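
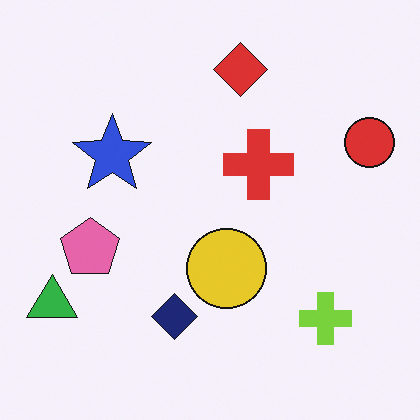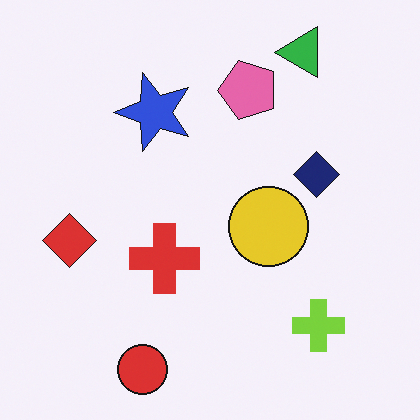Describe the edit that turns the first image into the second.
The second image is the first transposed (reflected across the top-left ↔ bottom-right diagonal).

Shapes have swapped their row and column positions — what was in the top-right is now in the bottom-left — a diagonal reflection.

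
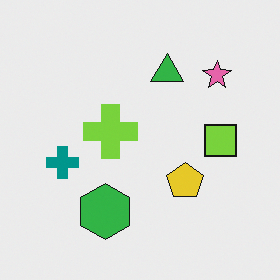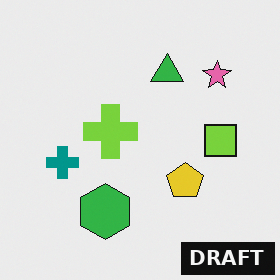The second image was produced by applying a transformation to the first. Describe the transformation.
The transformation is: watermarked with the text "DRAFT" in the lower-right corner.

A dark label reading "DRAFT" appears in the lower-right corner.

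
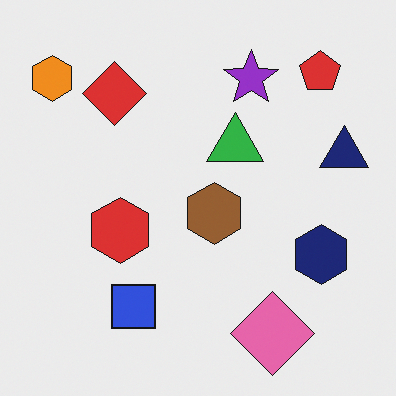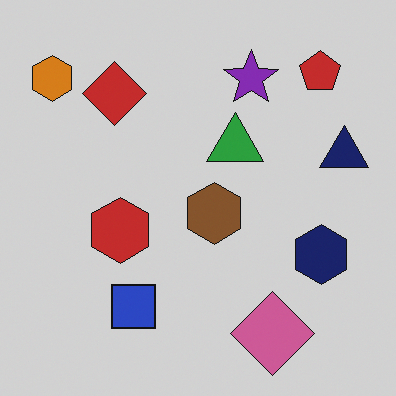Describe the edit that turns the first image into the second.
The second image is the first darkened a little.

Every pixel — background and shapes alike — is uniformly darkened.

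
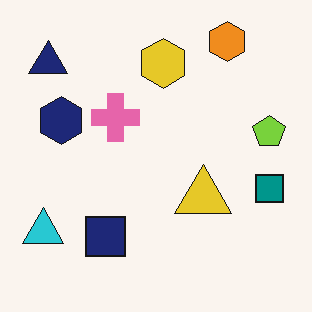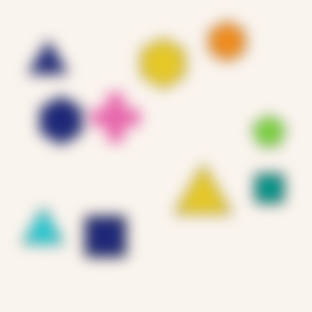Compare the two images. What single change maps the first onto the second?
The transformation is: strongly gaussian-blurred.

Shape edges and outlines are uniformly softened across the whole image.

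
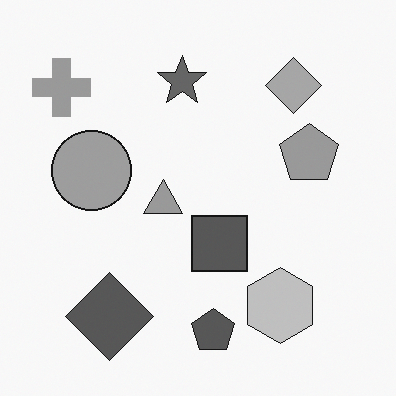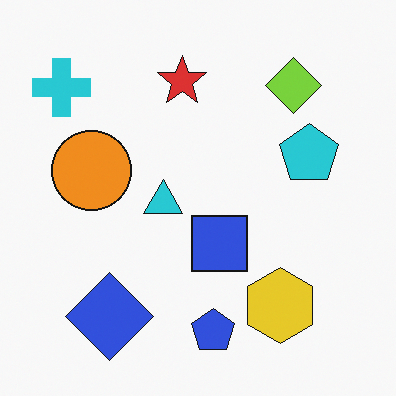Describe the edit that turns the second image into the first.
The image was converted to grayscale.

All color is removed — every shape is now a shade of grey.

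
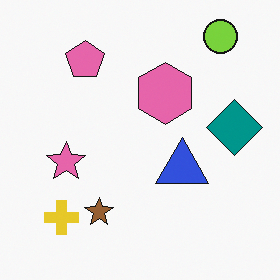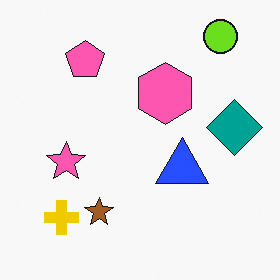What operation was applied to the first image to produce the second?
The image was slightly oversaturated.

All colors are more vivid — a global saturation change.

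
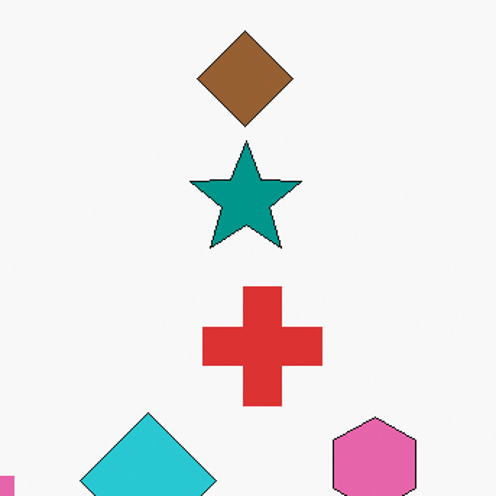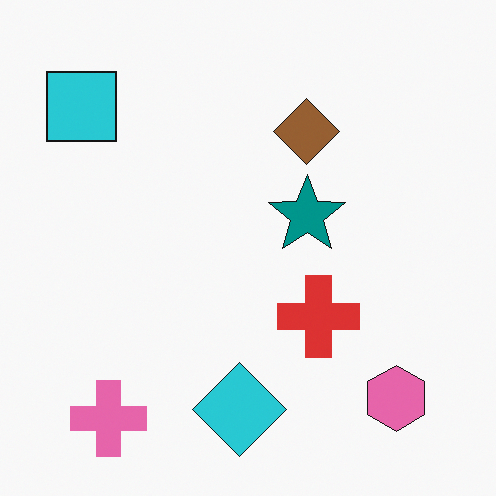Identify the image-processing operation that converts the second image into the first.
The transformation is: cropped slightly and scaled back up.

The visible shapes are larger and the field of view is narrower; shapes near the original edges may be partly or wholly outside the frame — a crop-and-rescale.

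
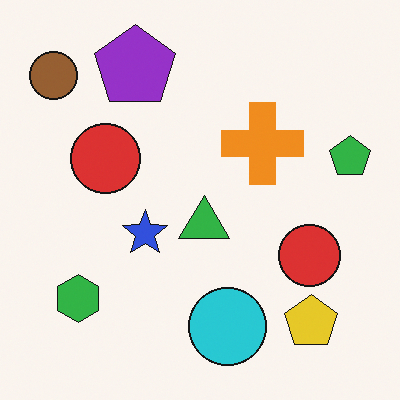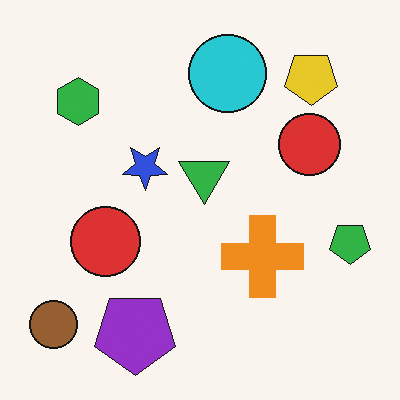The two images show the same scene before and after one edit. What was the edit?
The transformation is: flipped vertically (top ↔ bottom).

The purple pentagon is in the top of the first image and the bottom of the second — shapes on opposite sides of the horizontal midline have swapped in a mirror flip.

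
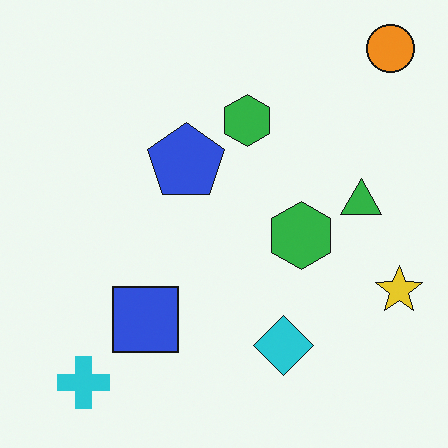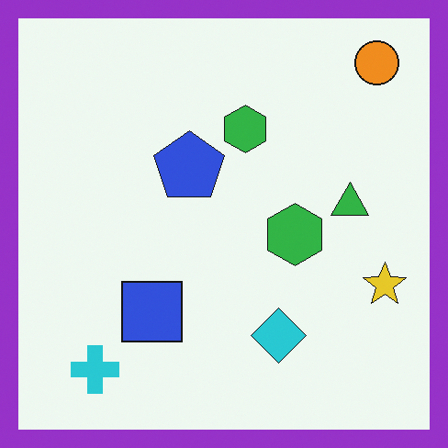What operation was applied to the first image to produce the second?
This is the original image framed with a purple border.

A solid purple frame runs around the edge of the second image, with the content slightly shrunk inside it.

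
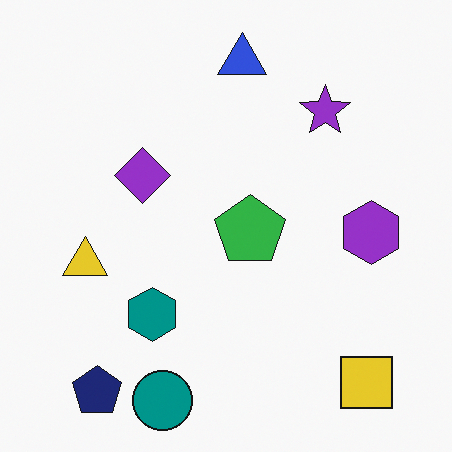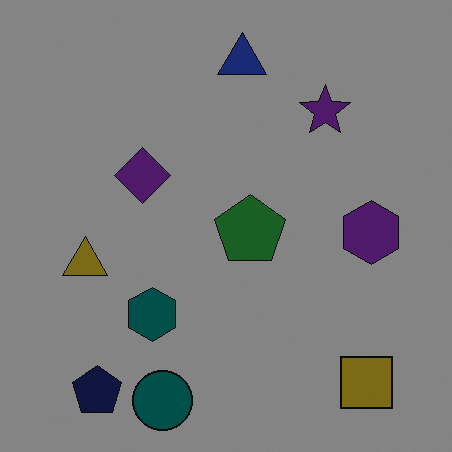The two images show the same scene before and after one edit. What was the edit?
The second image is the first noticeably darkened.

Every pixel — background and shapes alike — is uniformly darkened.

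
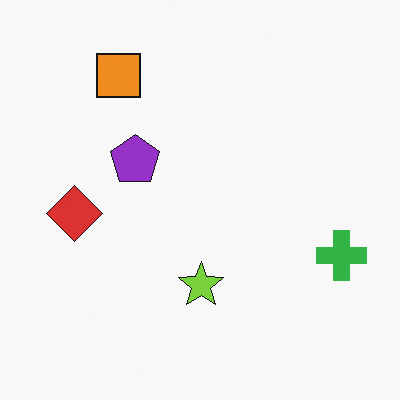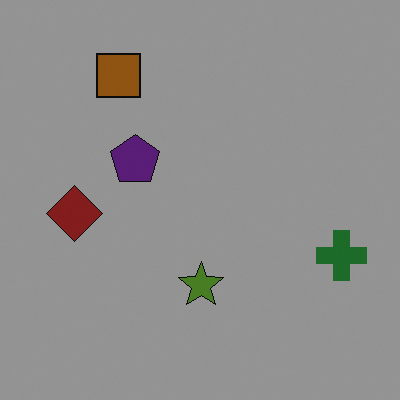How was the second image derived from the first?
The image was noticeably darkened.

Every pixel — background and shapes alike — is uniformly darkened.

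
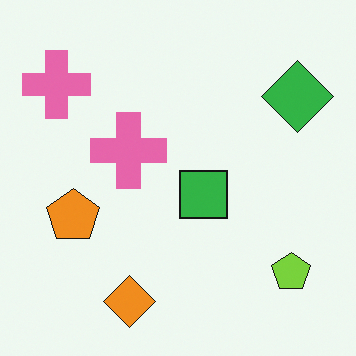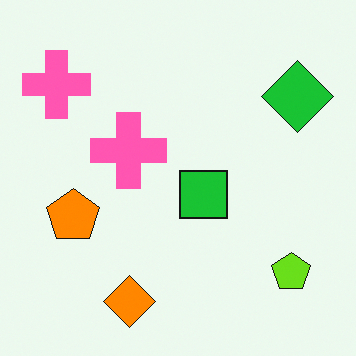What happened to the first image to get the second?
It was slightly oversaturated.

All colors are more vivid — a global saturation change.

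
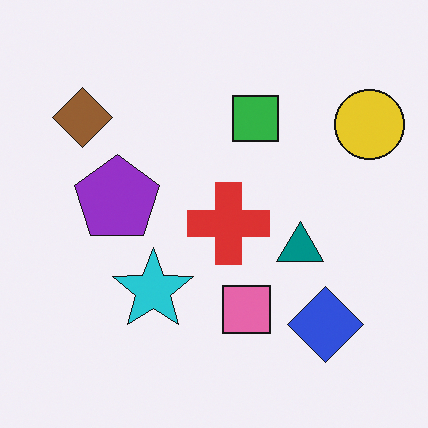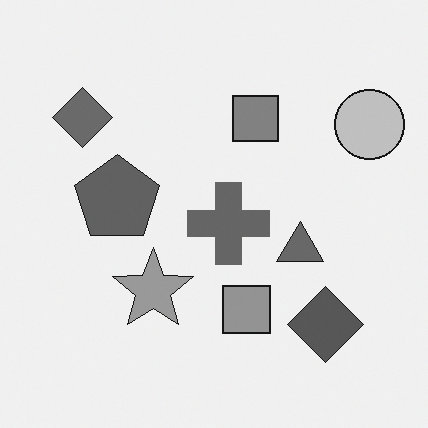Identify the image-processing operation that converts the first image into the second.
Converted to grayscale.

All color is removed — every shape is now a shade of grey.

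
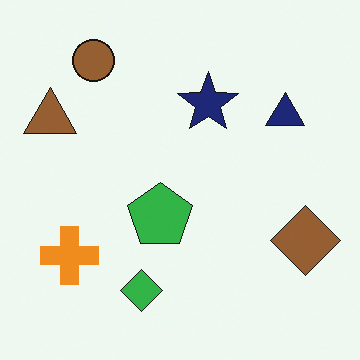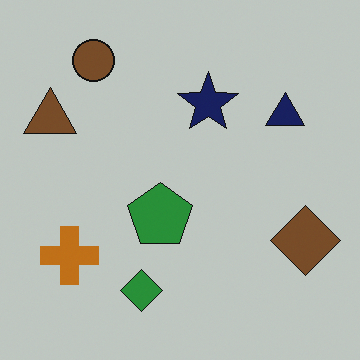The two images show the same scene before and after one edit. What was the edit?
Slightly darkened.

Every pixel — background and shapes alike — is uniformly darkened.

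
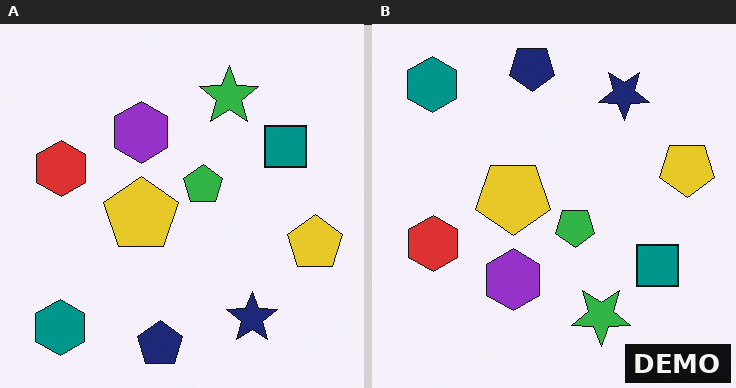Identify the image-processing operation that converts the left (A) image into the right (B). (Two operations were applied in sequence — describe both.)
The image was flipped vertically (top ↔ bottom), then watermarked with the text "DEMO" in the lower-right corner.

The navy pentagon is in the bottom of the left (A) image and the top of the right (B) — shapes on opposite sides of the horizontal midline have swapped in a mirror flip. A dark label reading "DEMO" appears in the lower-right corner.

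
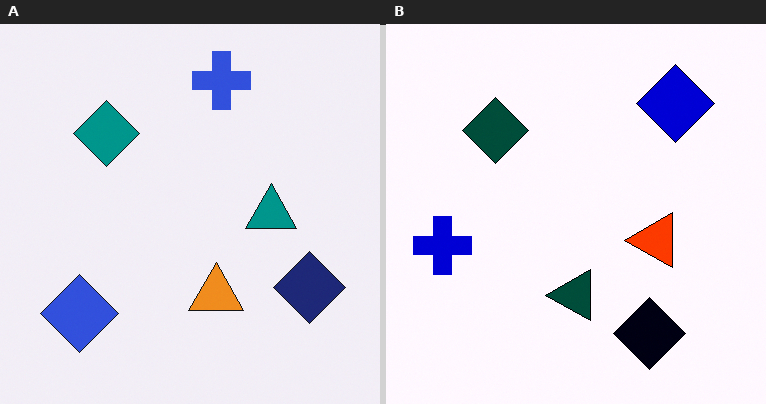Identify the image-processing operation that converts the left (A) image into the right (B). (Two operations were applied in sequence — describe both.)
The image was transposed (reflected across the top-left ↔ bottom-right diagonal), then boosted in contrast.

Shapes have swapped their row and column positions — what was in the top-right is now in the bottom-left — a diagonal reflection. Tones are pushed away from mid-grey across the whole image — a global contrast change.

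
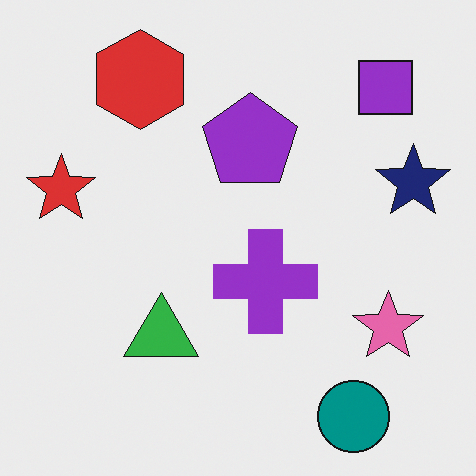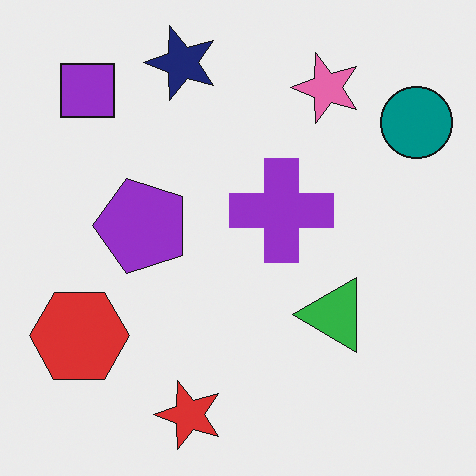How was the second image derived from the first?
The transformation is: rotated 90° counter-clockwise.

The teal circle sits in the bottom-right of the first image and the top-right of the second — consistent with a whole-image 90° counter-clockwise rotation.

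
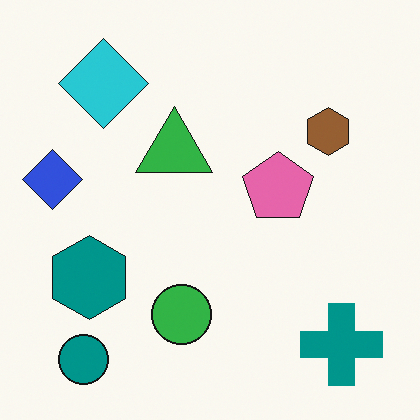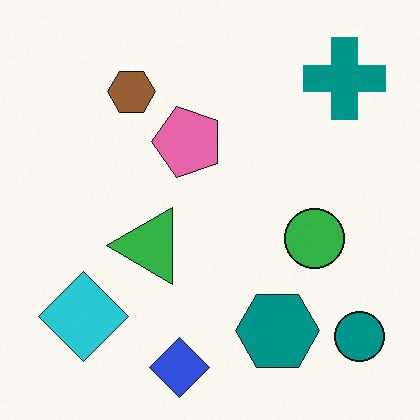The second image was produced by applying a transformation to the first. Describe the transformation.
It was rotated 90° counter-clockwise.

The teal circle sits in the bottom-left of the first image and the bottom-right of the second — consistent with a whole-image 90° counter-clockwise rotation.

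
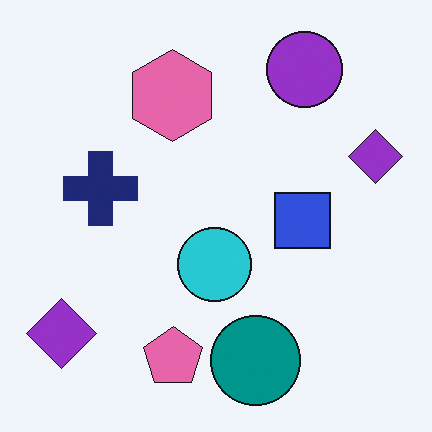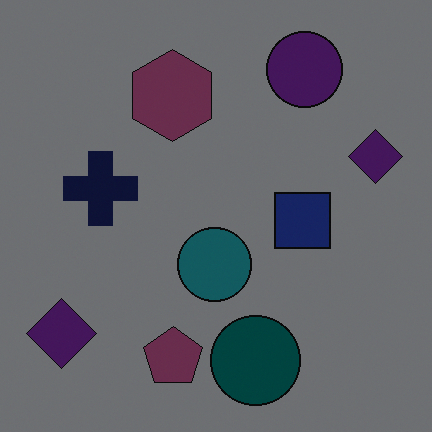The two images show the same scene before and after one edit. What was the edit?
The image was darkened a lot.

Every pixel — background and shapes alike — is uniformly darkened.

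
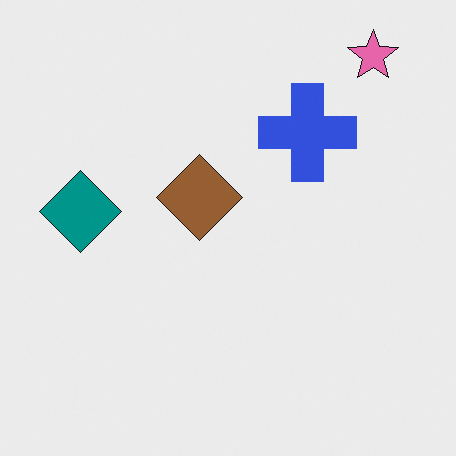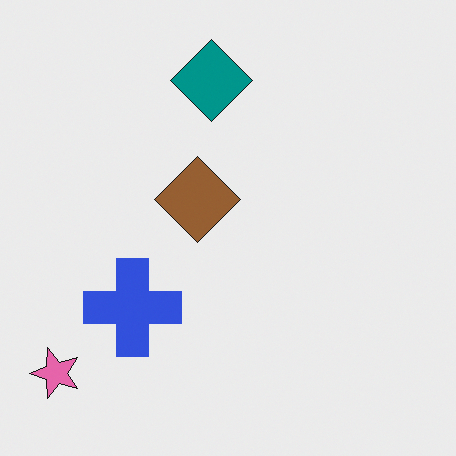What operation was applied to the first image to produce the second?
This is the original image transposed (reflected across the top-left ↔ bottom-right diagonal).

Shapes have swapped their row and column positions — what was in the top-right is now in the bottom-left — a diagonal reflection.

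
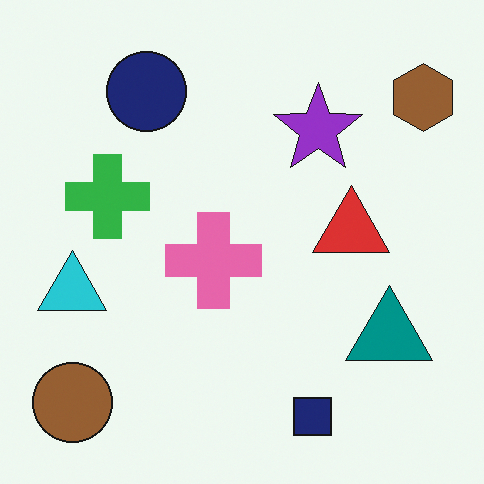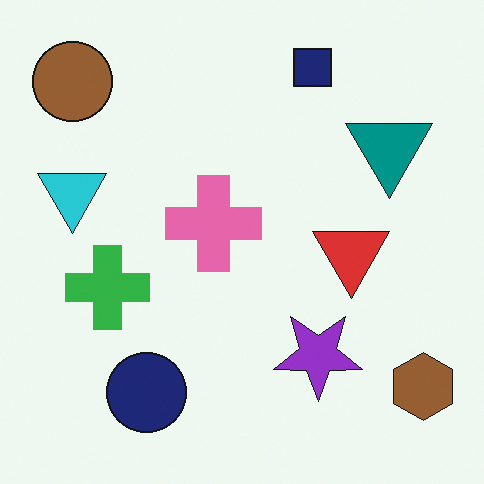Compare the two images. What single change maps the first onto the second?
The image was flipped vertically (top ↔ bottom).

The navy square is in the bottom of the first image and the top of the second — shapes on opposite sides of the horizontal midline have swapped in a mirror flip.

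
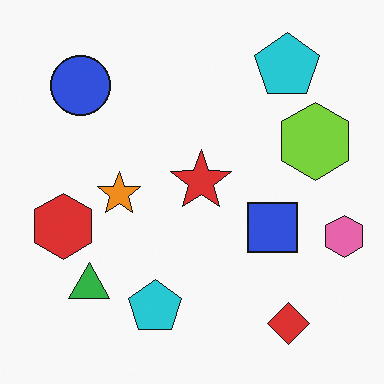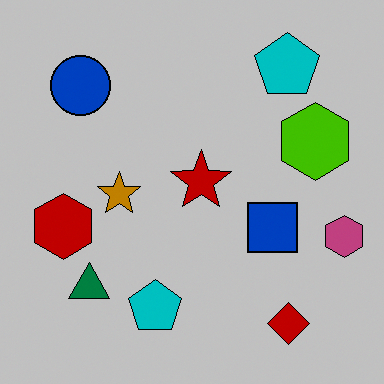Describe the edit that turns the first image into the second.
This is the original image heavily posterized to just a handful of flat colors.

Each flat color has snapped to a coarser quantized level — most visibly, the near-white background has dropped to a flat grey.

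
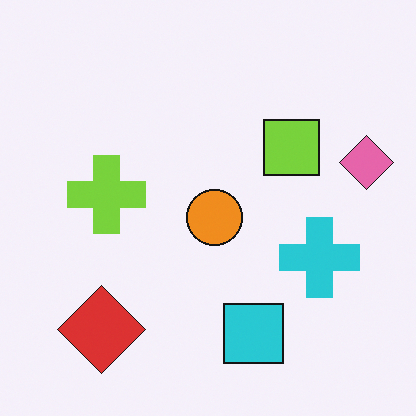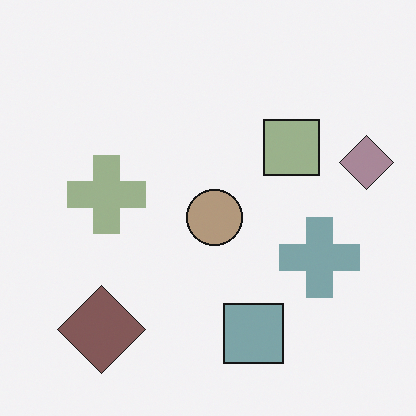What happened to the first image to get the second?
The second image is the first made much more muted (saturation change).

All colors are more muted and greyish — a global saturation change.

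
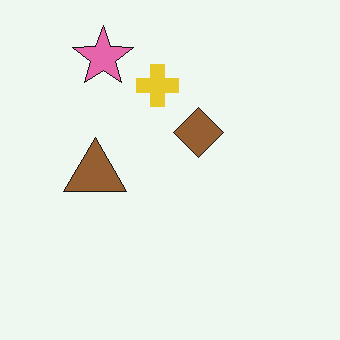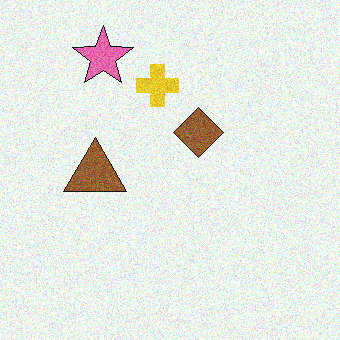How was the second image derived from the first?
The image was degraded with moderate additive noise.

Random speckle covers the whole image, including the flat background.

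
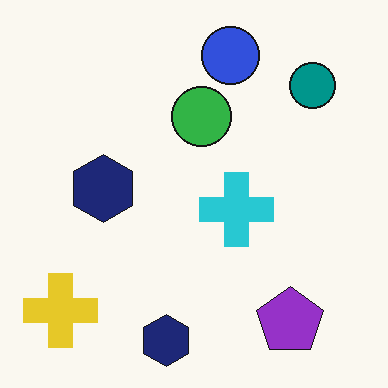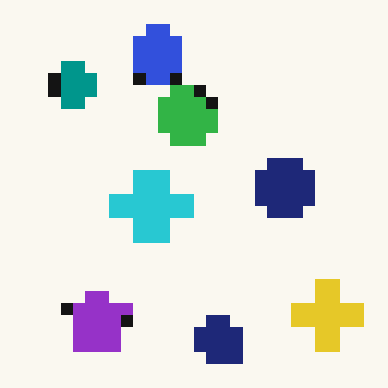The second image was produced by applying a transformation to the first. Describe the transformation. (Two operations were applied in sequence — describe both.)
The image was flipped horizontally (left ↔ right), then coarsely pixelated.

The yellow cross is in the bottom-left of the first image and the bottom-right of the second — shapes on opposite sides of the vertical midline have swapped in a mirror flip. Shapes are reduced to large square blocks; fine edges and outlines are lost — a downscale-then-upscale (mosaic) effect.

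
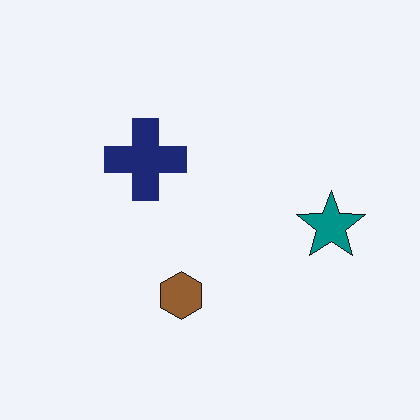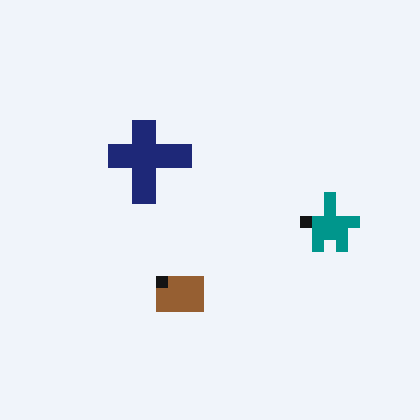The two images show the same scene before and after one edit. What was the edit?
The transformation is: heavily pixelated into large blocks.

Shapes are reduced to large square blocks; fine edges and outlines are lost — a downscale-then-upscale (mosaic) effect.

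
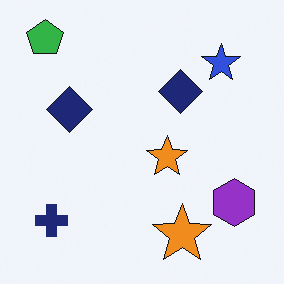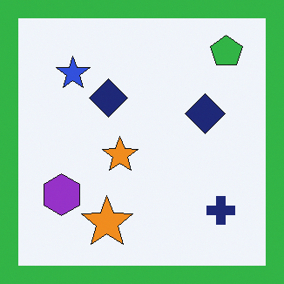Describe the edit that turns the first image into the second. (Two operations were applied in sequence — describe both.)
The transformation is: flipped horizontally (left ↔ right), then framed with a green border.

The green pentagon is in the top-left of the first image and the top-right of the second — shapes on opposite sides of the vertical midline have swapped in a mirror flip. A solid green frame runs around the edge of the second image, with the content slightly shrunk inside it.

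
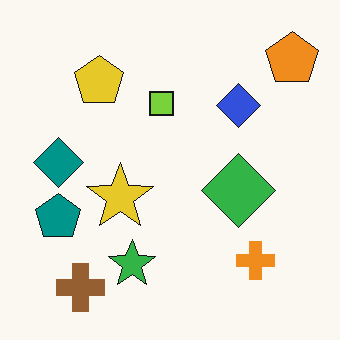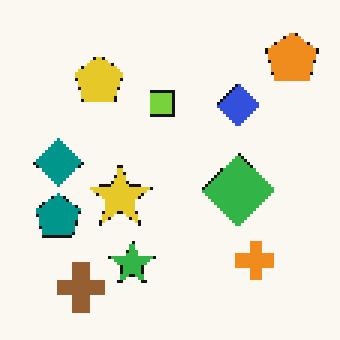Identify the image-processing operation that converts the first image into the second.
It was mildly pixelated.

Shapes are reduced to large square blocks; fine edges and outlines are lost — a downscale-then-upscale (mosaic) effect.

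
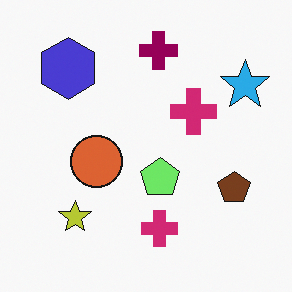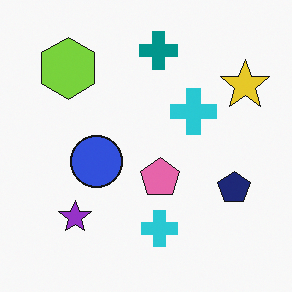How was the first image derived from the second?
The first image is the second hue-shifted by a moderate amount.

Every shape's color has rotated by the same amount around the hue wheel — a uniform hue shift.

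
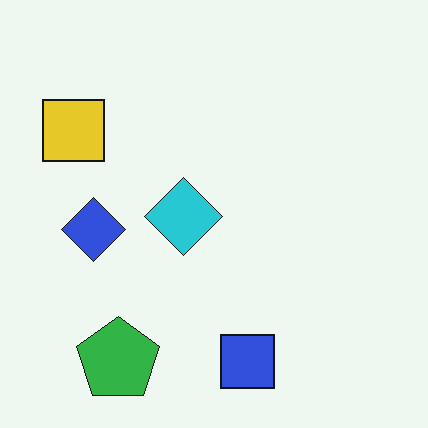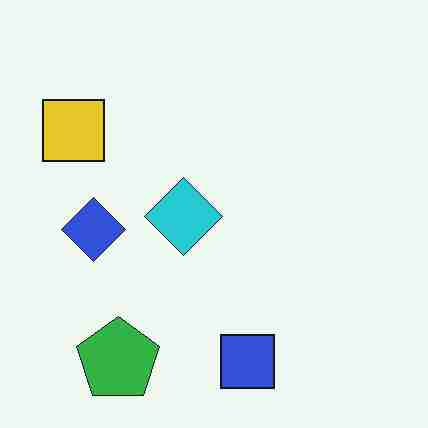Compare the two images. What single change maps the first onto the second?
This is the original image degraded with heavy JPEG compression.

Blocky 8×8 compression artifacts appear around shape edges and the flat background shows ringing — characteristic JPEG degradation.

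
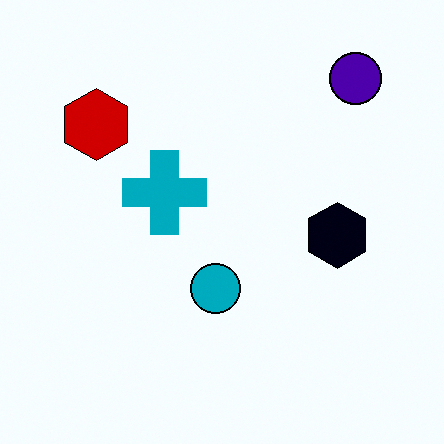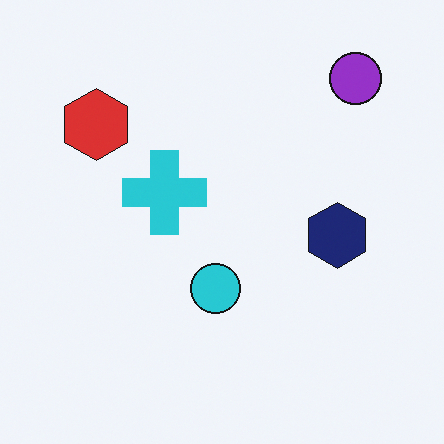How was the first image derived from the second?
It was given much higher contrast.

Tones are pushed away from mid-grey across the whole image — a global contrast change.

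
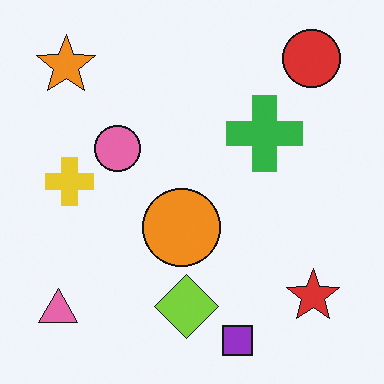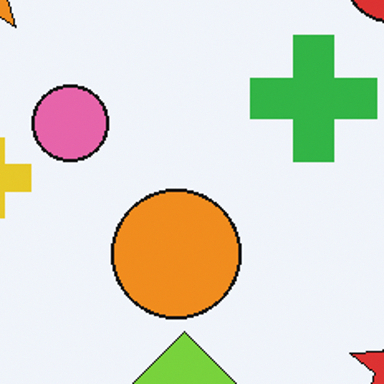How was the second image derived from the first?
This is the original image cropped tightly and scaled back up.

The visible shapes are larger and the field of view is narrower; shapes near the original edges may be partly or wholly outside the frame — a crop-and-rescale.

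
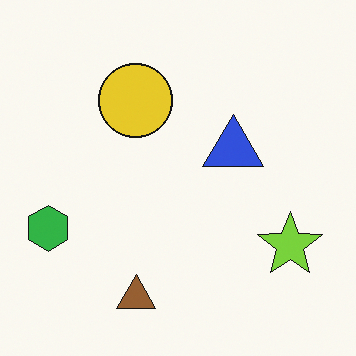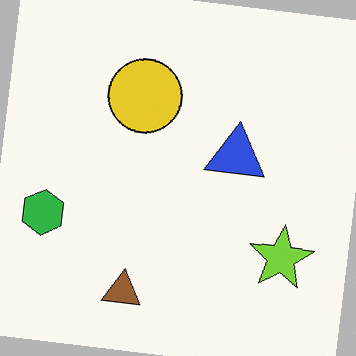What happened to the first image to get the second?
The image was rotated clockwise by a few degrees.

Every shape is tilted by the same angle and the image corners show triangular fill wedges — a whole-image rotation by a non-right angle.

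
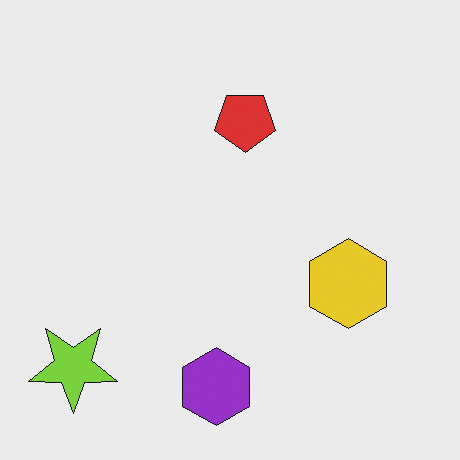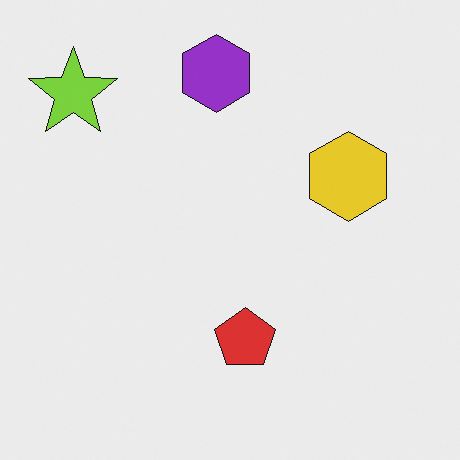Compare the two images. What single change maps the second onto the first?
The image was flipped vertically (top ↔ bottom).

The purple hexagon is in the top of the second image and the bottom of the first — shapes on opposite sides of the horizontal midline have swapped in a mirror flip.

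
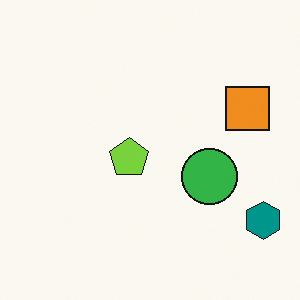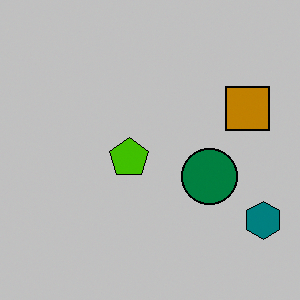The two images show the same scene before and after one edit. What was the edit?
This is the original image heavily posterized to just a handful of flat colors.

Each flat color has snapped to a coarser quantized level — most visibly, the near-white background has dropped to a flat grey.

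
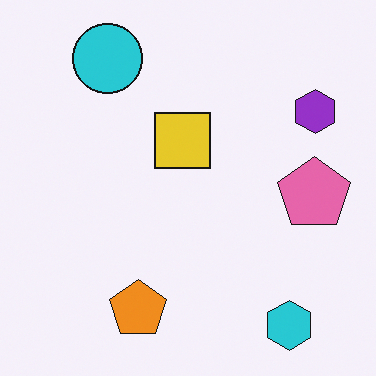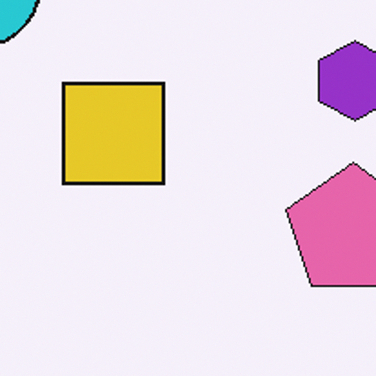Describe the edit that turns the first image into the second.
The transformation is: cropped tightly and scaled back up.

The visible shapes are larger and the field of view is narrower; shapes near the original edges may be partly or wholly outside the frame — a crop-and-rescale.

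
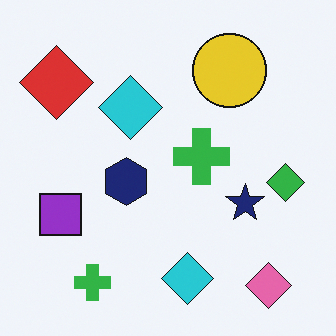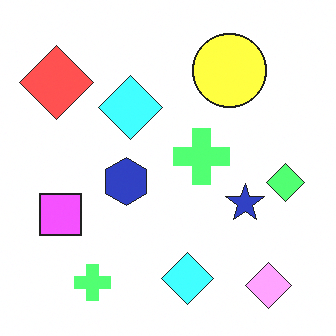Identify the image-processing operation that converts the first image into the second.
The transformation is: noticeably brightened.

Every pixel — background and shapes alike — is uniformly brightened.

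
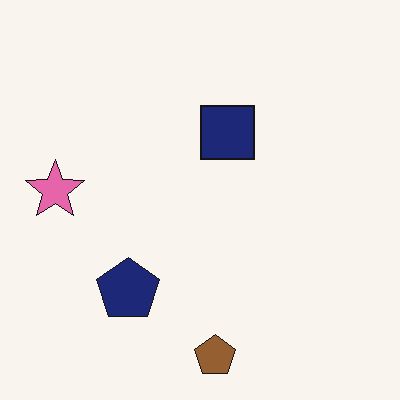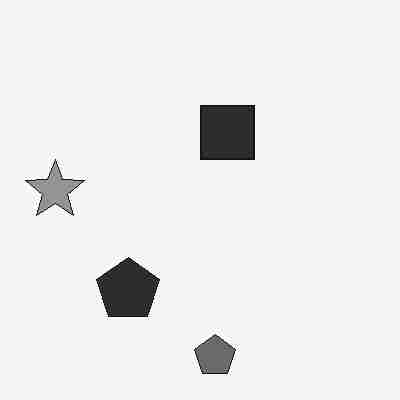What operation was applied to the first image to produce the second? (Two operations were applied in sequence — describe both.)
This is the original image converted to grayscale, then degraded with heavy JPEG compression.

All color is removed — every shape is now a shade of grey. Blocky 8×8 compression artifacts appear around shape edges and the flat background shows ringing — characteristic JPEG degradation.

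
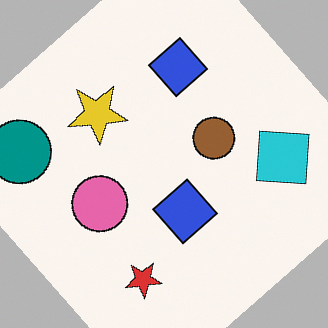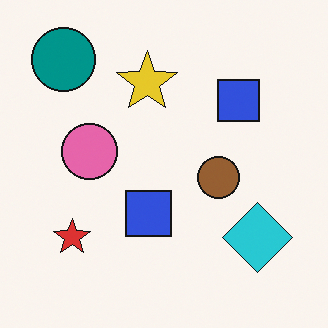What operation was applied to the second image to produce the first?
This is the original image rotated counter-clockwise by a large amount — several tens of degrees.

Every shape is tilted by the same angle and the image corners show triangular fill wedges — a whole-image rotation by a non-right angle.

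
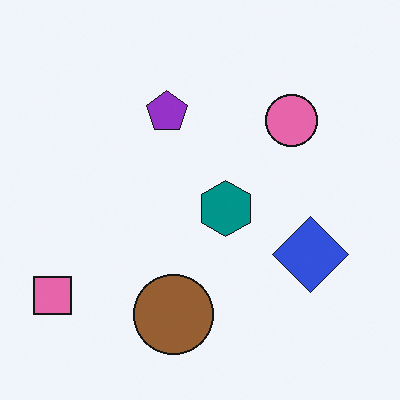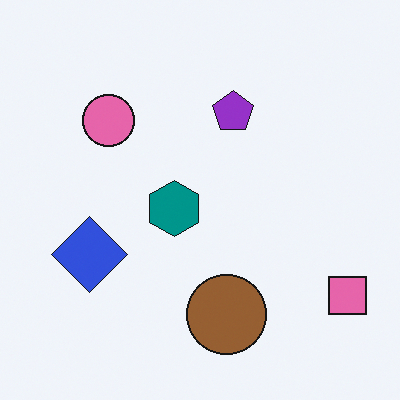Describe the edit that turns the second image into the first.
The first image is the second flipped horizontally (left ↔ right).

The pink square is in the bottom-right of the second image and the bottom-left of the first — shapes on opposite sides of the vertical midline have swapped in a mirror flip.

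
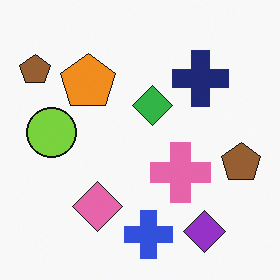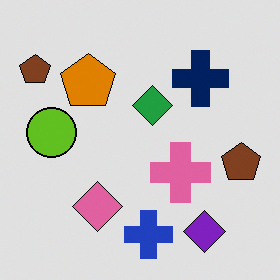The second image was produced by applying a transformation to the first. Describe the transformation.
Moderately posterized.

Each flat color has snapped to a coarser quantized level — most visibly, the near-white background has dropped to a flat grey.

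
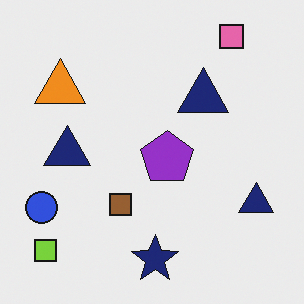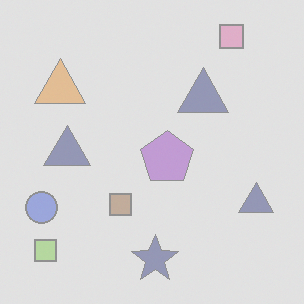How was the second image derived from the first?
The image was washed out (contrast reduced).

Tones are pushed toward mid-grey across the whole image — a global contrast change.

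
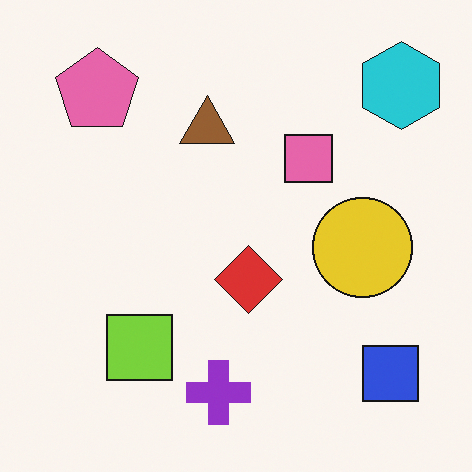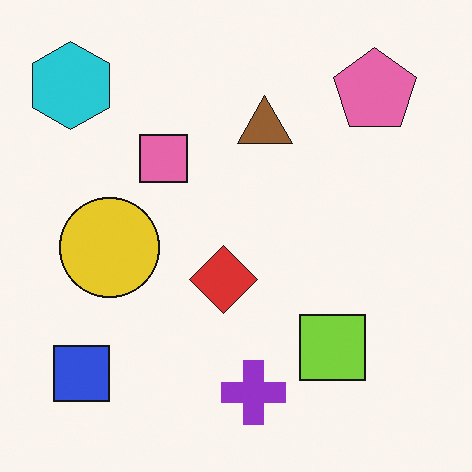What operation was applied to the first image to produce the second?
Flipped horizontally (left ↔ right).

The cyan hexagon is in the top-right of the first image and the top-left of the second — shapes on opposite sides of the vertical midline have swapped in a mirror flip.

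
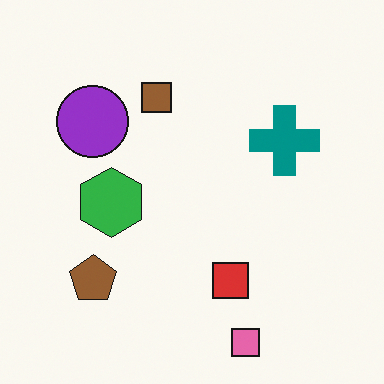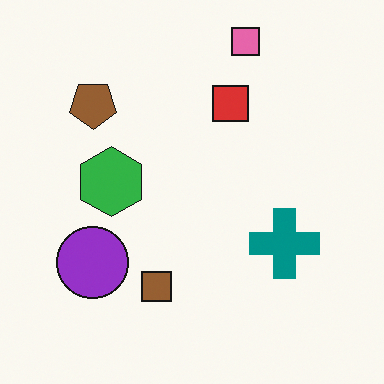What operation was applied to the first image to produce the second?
This is the original image flipped vertically (top ↔ bottom).

The pink square is in the bottom of the first image and the top of the second — shapes on opposite sides of the horizontal midline have swapped in a mirror flip.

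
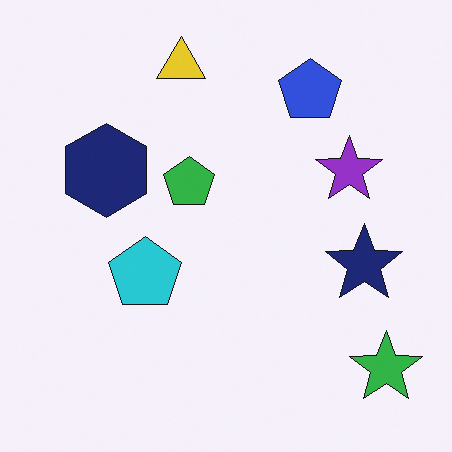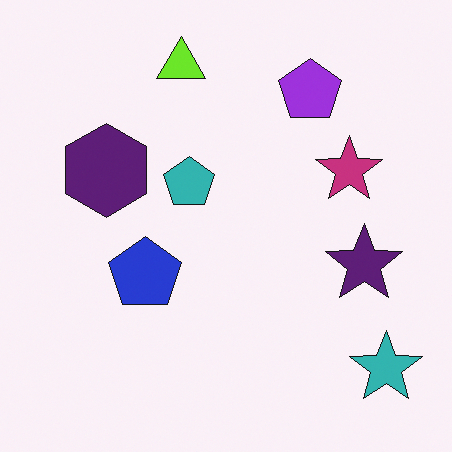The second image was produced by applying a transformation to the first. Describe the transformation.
The image was hue-shifted by a small amount.

Every shape's color has rotated by the same amount around the hue wheel — a uniform hue shift.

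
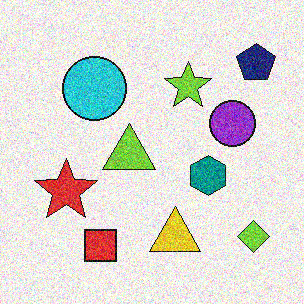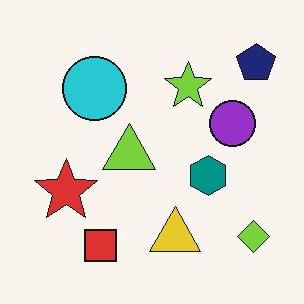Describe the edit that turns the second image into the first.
This is the original image degraded with a thick layer of grain.

Random speckle covers the whole image, including the flat background.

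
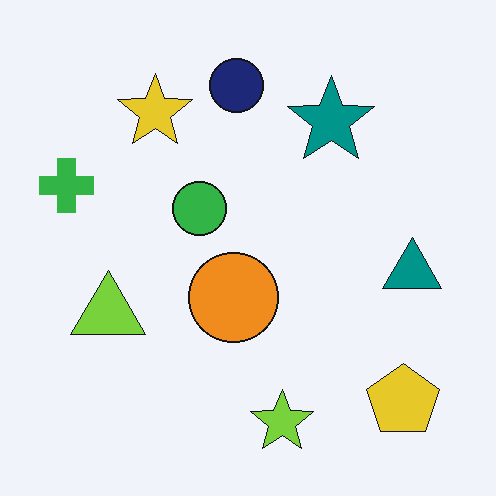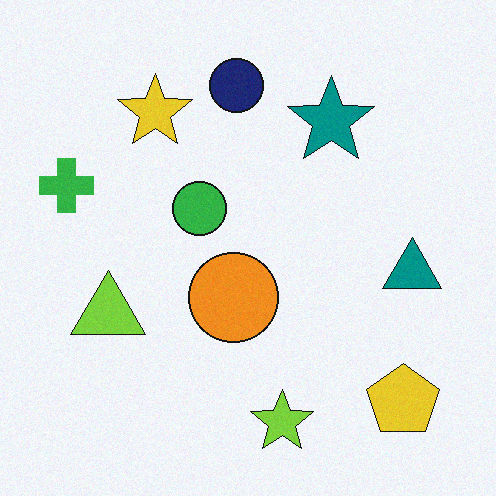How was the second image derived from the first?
The second image is the first degraded with subtle gaussian noise.

Random speckle covers the whole image, including the flat background.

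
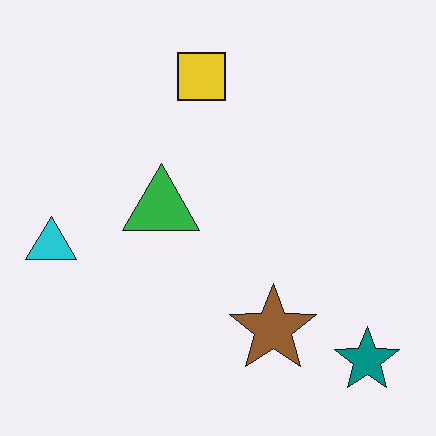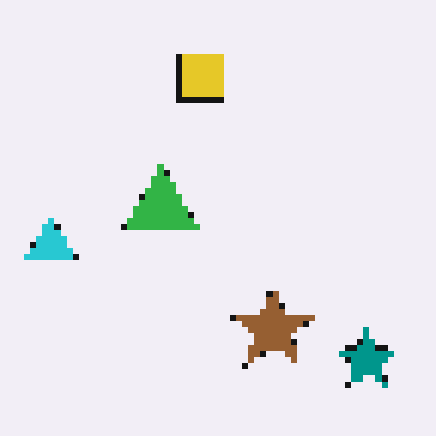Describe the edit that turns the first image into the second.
The second image is the first moderately pixelated.

Shapes are reduced to large square blocks; fine edges and outlines are lost — a downscale-then-upscale (mosaic) effect.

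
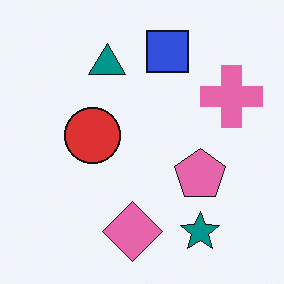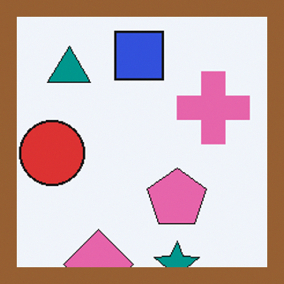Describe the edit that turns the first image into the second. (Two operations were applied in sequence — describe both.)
This is the original image cropped to a modestly smaller region and rescaled, then framed with a brown border.

The visible shapes are larger and the field of view is narrower; shapes near the original edges may be partly or wholly outside the frame — a crop-and-rescale. A solid brown frame runs around the edge of the second image, with the content slightly shrunk inside it.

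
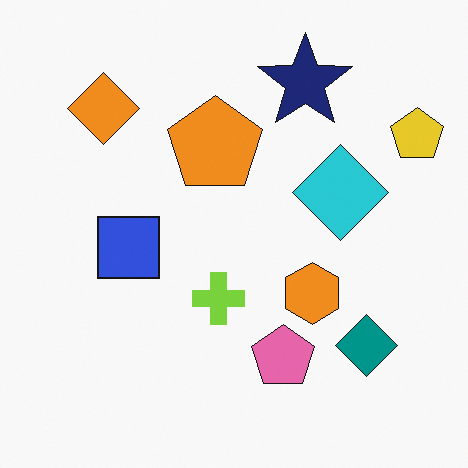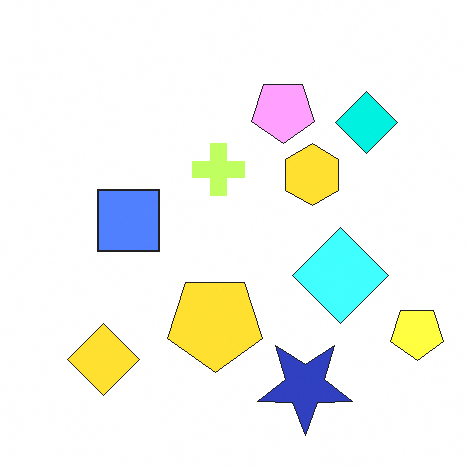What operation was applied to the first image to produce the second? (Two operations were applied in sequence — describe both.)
This is the original image substantially brightened, then flipped vertically (top ↔ bottom).

Every pixel — background and shapes alike — is uniformly brightened. The navy star is in the top of the first image and the bottom of the second — shapes on opposite sides of the horizontal midline have swapped in a mirror flip.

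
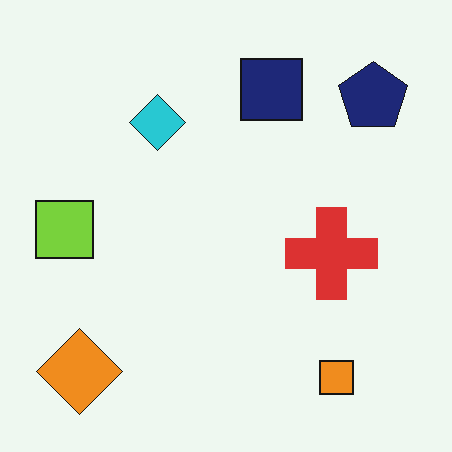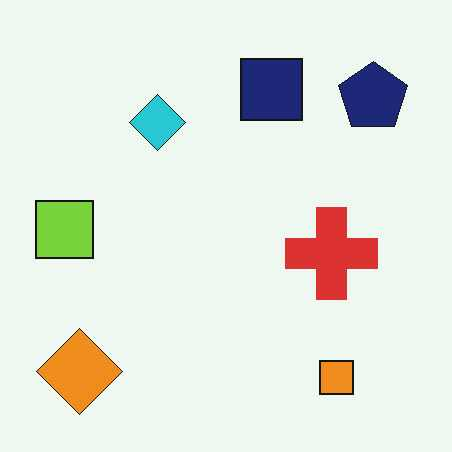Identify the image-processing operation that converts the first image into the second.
The transformation is: given moderate JPEG compression.

Blocky 8×8 compression artifacts appear around shape edges and the flat background shows ringing — characteristic JPEG degradation.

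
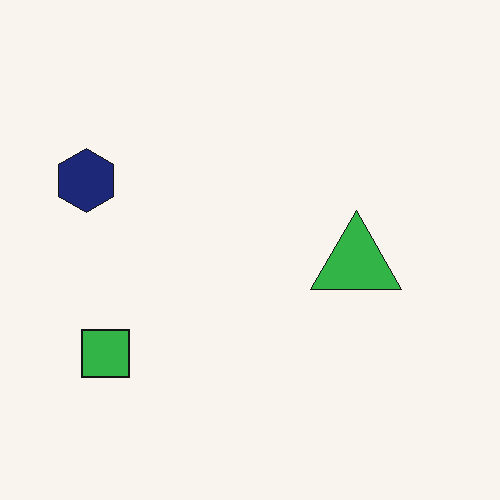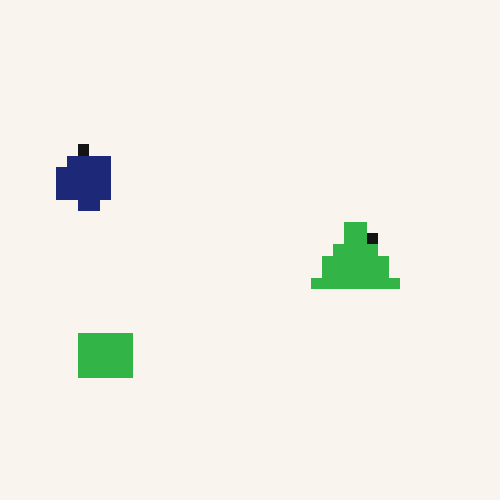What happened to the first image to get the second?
The second image is the first coarsely pixelated.

Shapes are reduced to large square blocks; fine edges and outlines are lost — a downscale-then-upscale (mosaic) effect.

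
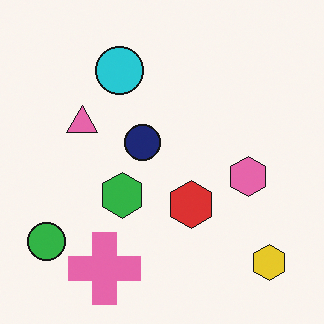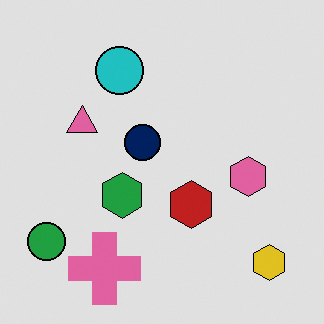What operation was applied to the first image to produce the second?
It was moderately posterized.

Each flat color has snapped to a coarser quantized level — most visibly, the near-white background has dropped to a flat grey.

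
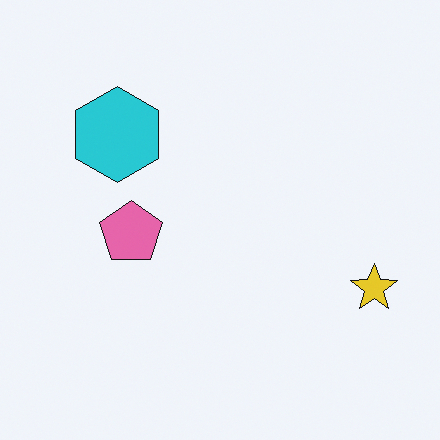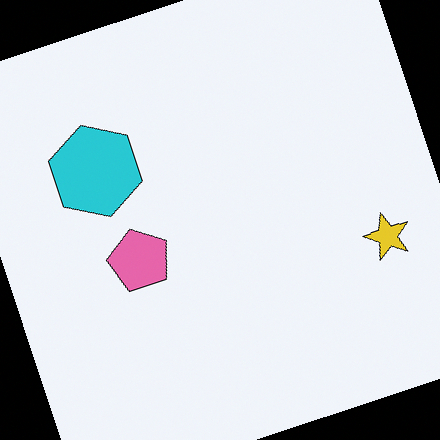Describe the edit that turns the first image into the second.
It was rotated counter-clockwise by a clearly visible amount.

Every shape is tilted by the same angle and the image corners show triangular fill wedges — a whole-image rotation by a non-right angle.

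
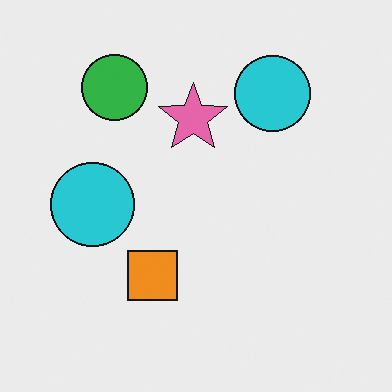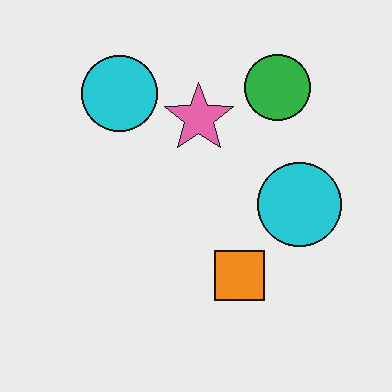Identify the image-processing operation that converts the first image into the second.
The transformation is: flipped horizontally (left ↔ right).

The green circle is in the top-left of the first image and the top-right of the second — shapes on opposite sides of the vertical midline have swapped in a mirror flip.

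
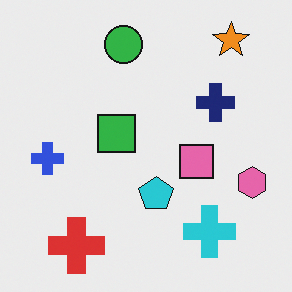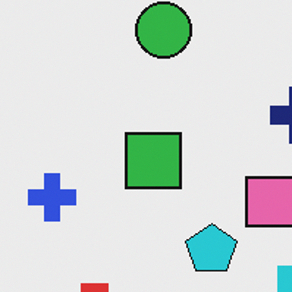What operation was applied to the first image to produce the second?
The second image is the first cropped to a modestly smaller region and rescaled.

The visible shapes are larger and the field of view is narrower; shapes near the original edges may be partly or wholly outside the frame — a crop-and-rescale.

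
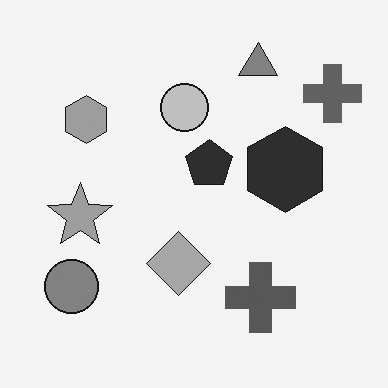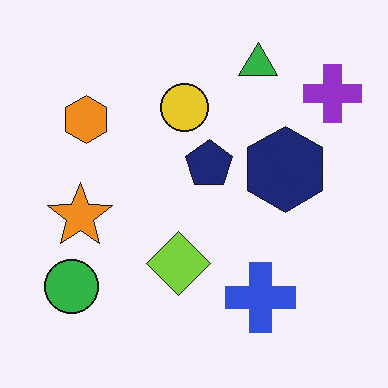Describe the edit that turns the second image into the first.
This is the original image converted to grayscale.

All color is removed — every shape is now a shade of grey.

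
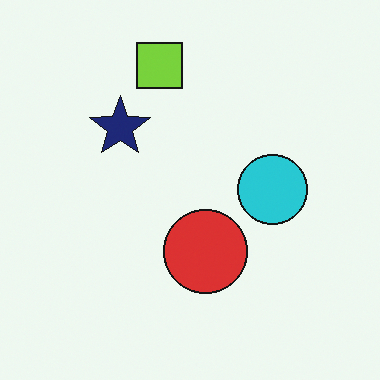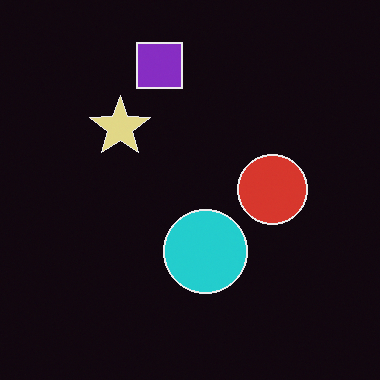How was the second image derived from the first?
It was color-inverted (negative).

The light background has become dark and every shape's color is its complement — a photographic negative.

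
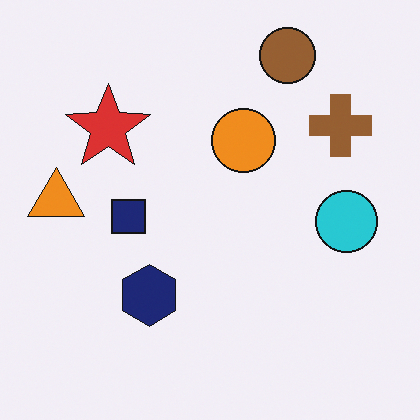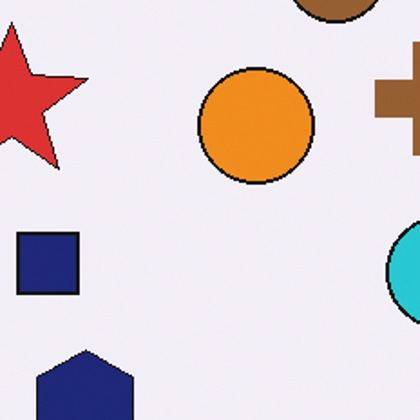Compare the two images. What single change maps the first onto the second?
The transformation is: cropped to a noticeably smaller region and rescaled.

The visible shapes are larger and the field of view is narrower; shapes near the original edges may be partly or wholly outside the frame — a crop-and-rescale.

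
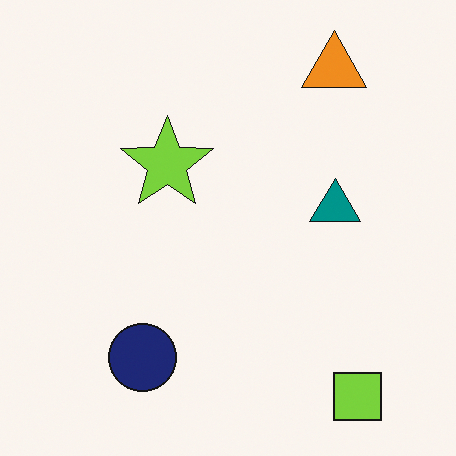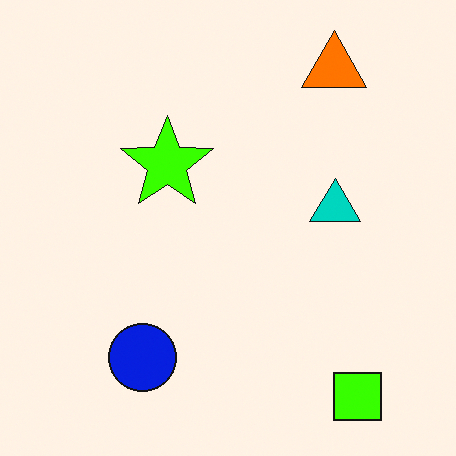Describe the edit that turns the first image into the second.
It was made much more vivid (saturation change).

All colors are more vivid — a global saturation change.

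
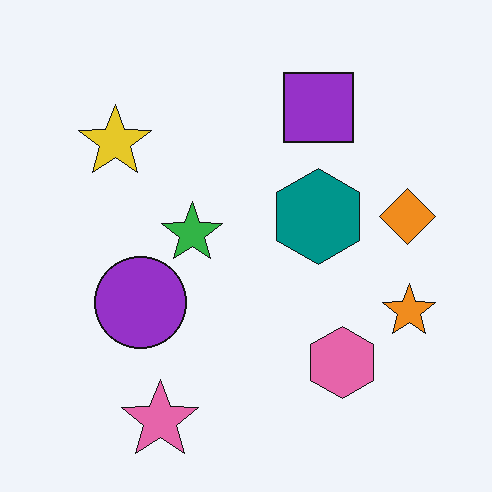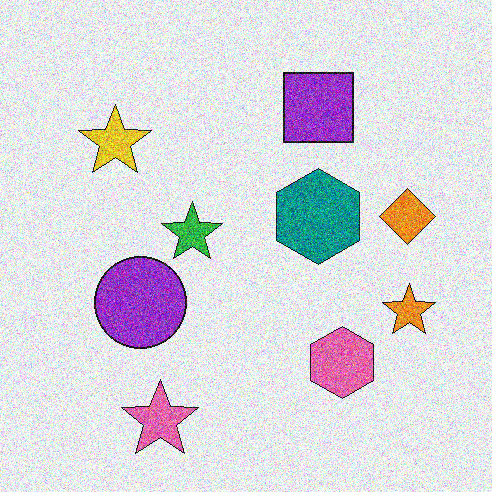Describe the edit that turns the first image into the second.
This is the original image degraded with a thick layer of grain.

Random speckle covers the whole image, including the flat background.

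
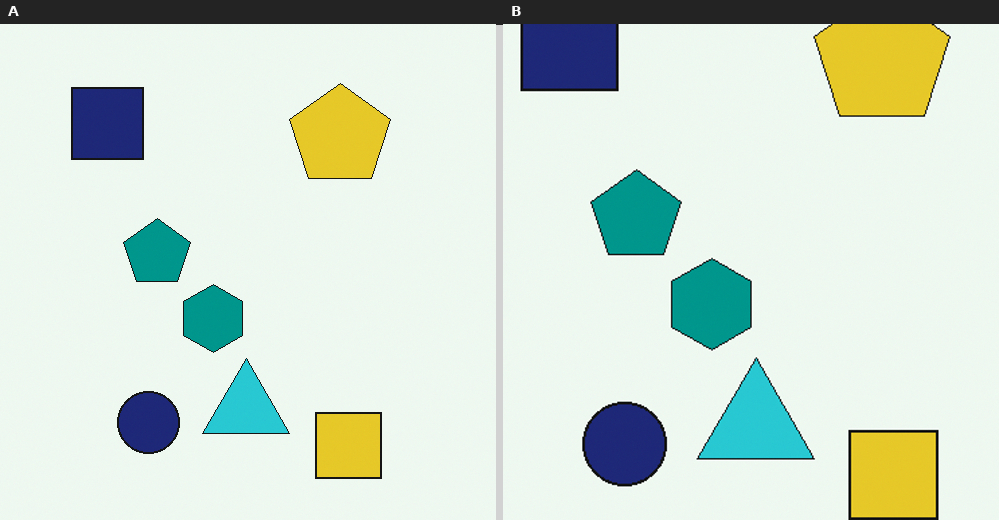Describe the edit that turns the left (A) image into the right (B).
Cropped slightly and scaled back up.

The visible shapes are larger and the field of view is narrower; shapes near the original edges may be partly or wholly outside the frame — a crop-and-rescale.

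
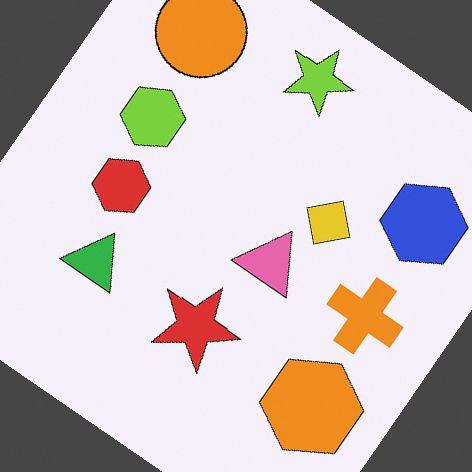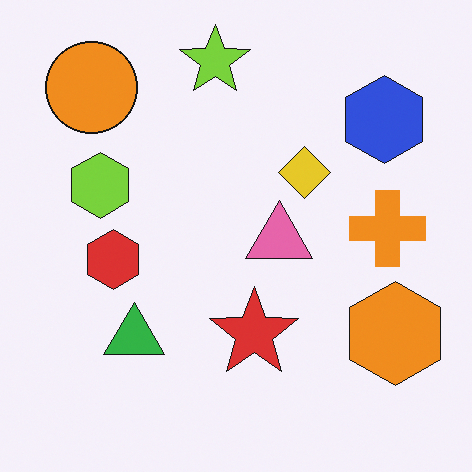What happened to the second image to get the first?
It was rotated clockwise by a large amount — several tens of degrees.

Every shape is tilted by the same angle and the image corners show triangular fill wedges — a whole-image rotation by a non-right angle.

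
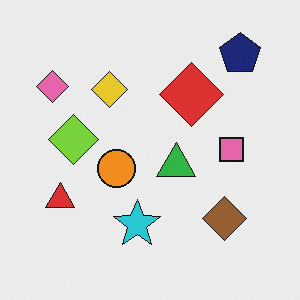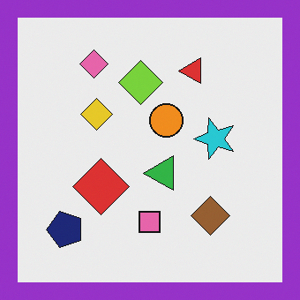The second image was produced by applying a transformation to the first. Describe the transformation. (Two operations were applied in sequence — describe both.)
This is the original image transposed (reflected across the top-left ↔ bottom-right diagonal), then framed with a purple border.

Shapes have swapped their row and column positions — what was in the top-right is now in the bottom-left — a diagonal reflection. A solid purple frame runs around the edge of the second image, with the content slightly shrunk inside it.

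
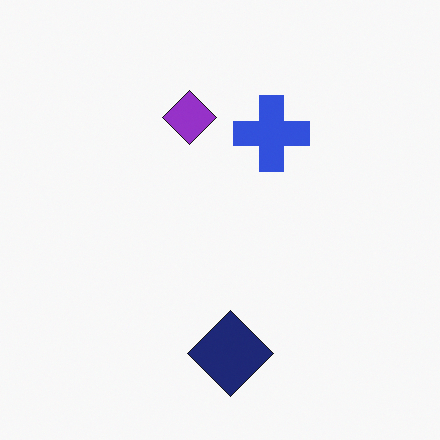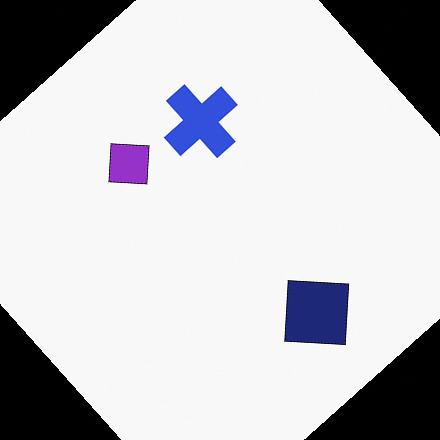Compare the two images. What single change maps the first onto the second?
The image was rotated counter-clockwise by a large amount — several tens of degrees.

Every shape is tilted by the same angle and the image corners show triangular fill wedges — a whole-image rotation by a non-right angle.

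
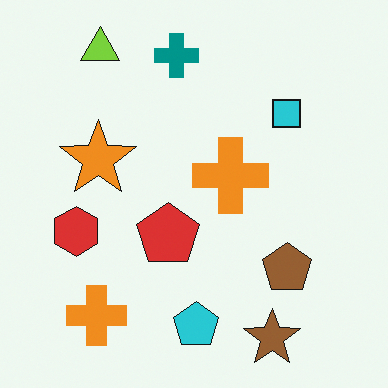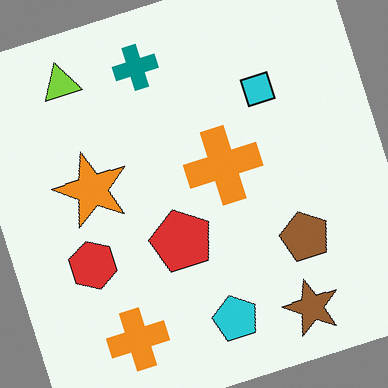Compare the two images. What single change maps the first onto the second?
It was rotated counter-clockwise by a moderate amount.

Every shape is tilted by the same angle and the image corners show triangular fill wedges — a whole-image rotation by a non-right angle.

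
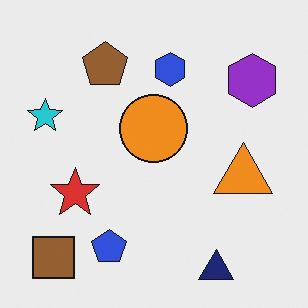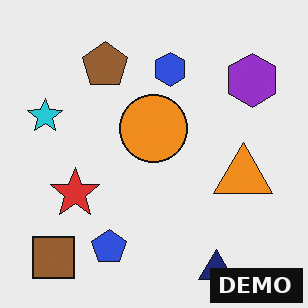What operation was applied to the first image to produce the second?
The image was watermarked with the text "DEMO" in the lower-right corner.

A dark label reading "DEMO" appears in the lower-right corner.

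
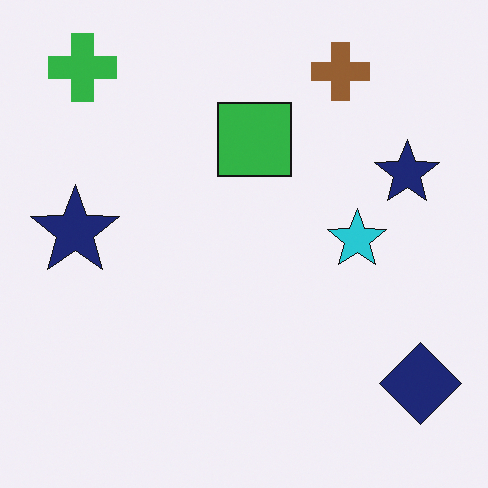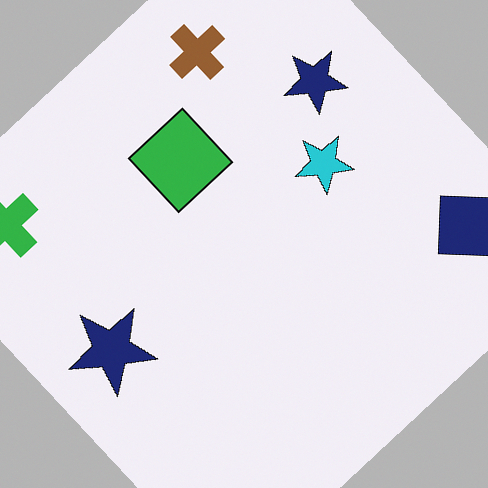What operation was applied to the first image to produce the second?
Rotated counter-clockwise by a large amount — several tens of degrees.

Every shape is tilted by the same angle and the image corners show triangular fill wedges — a whole-image rotation by a non-right angle.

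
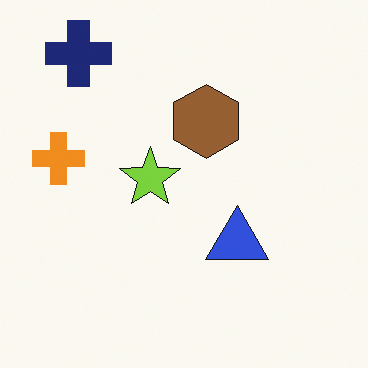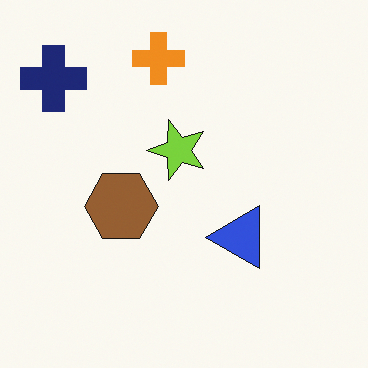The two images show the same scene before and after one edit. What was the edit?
Transposed (reflected across the top-left ↔ bottom-right diagonal).

Shapes have swapped their row and column positions — what was in the top-right is now in the bottom-left — a diagonal reflection.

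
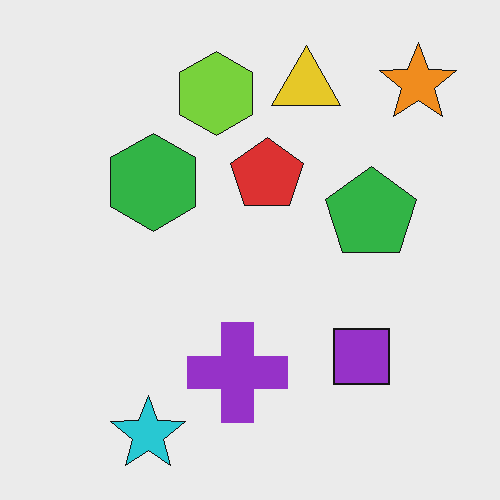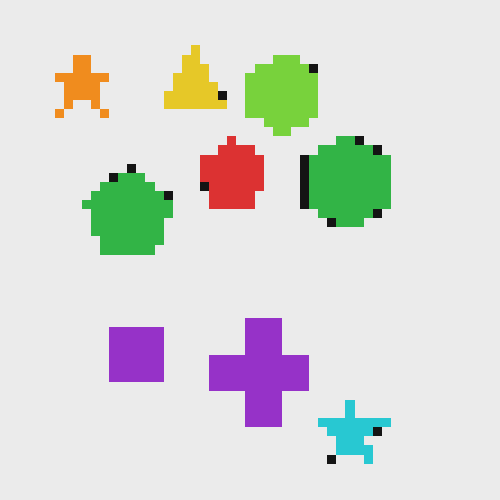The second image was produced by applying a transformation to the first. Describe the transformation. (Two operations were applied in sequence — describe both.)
This is the original image coarsely pixelated, then flipped horizontally (left ↔ right).

Shapes are reduced to large square blocks; fine edges and outlines are lost — a downscale-then-upscale (mosaic) effect. The orange star is in the top-right of the first image and the top-left of the second — shapes on opposite sides of the vertical midline have swapped in a mirror flip.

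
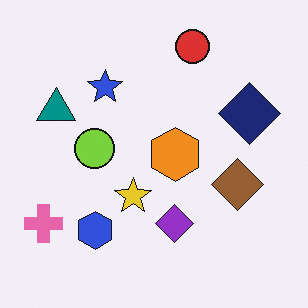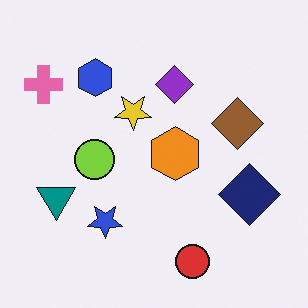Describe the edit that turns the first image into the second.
The image was flipped vertically (top ↔ bottom).

The red circle is in the top of the first image and the bottom of the second — shapes on opposite sides of the horizontal midline have swapped in a mirror flip.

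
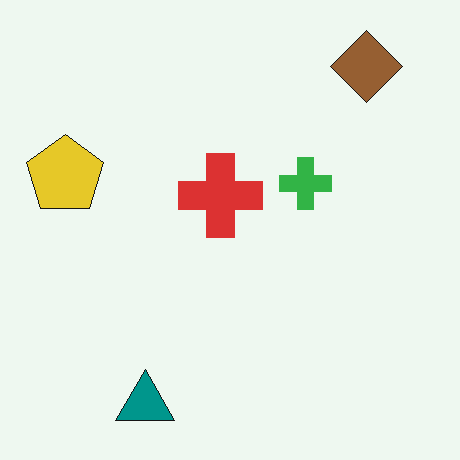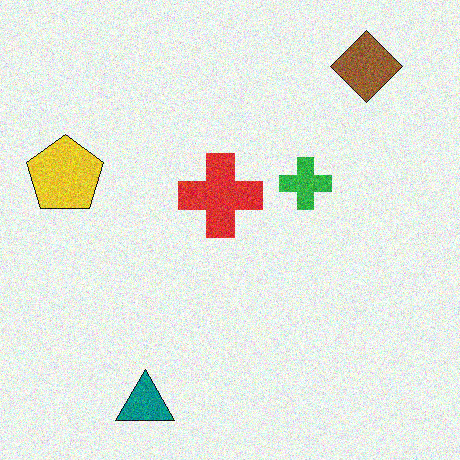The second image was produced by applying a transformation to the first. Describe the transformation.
The transformation is: degraded with moderate additive noise.

Random speckle covers the whole image, including the flat background.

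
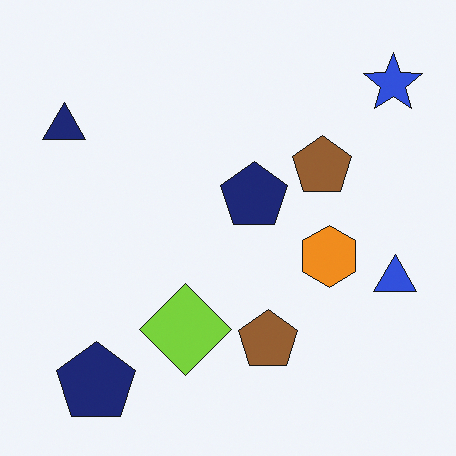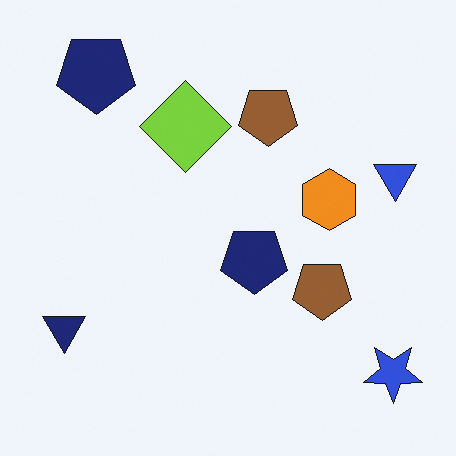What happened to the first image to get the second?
It was flipped vertically (top ↔ bottom).

The blue star is in the top-right of the first image and the bottom-right of the second — shapes on opposite sides of the horizontal midline have swapped in a mirror flip.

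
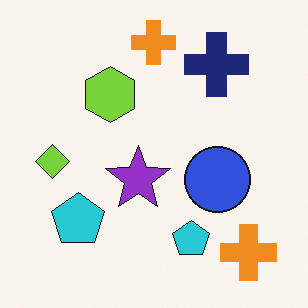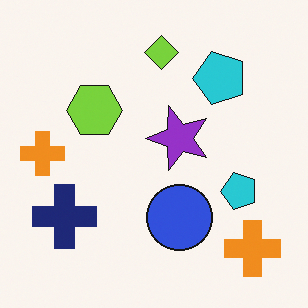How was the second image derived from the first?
It was transposed (reflected across the top-left ↔ bottom-right diagonal).

Shapes have swapped their row and column positions — what was in the top-right is now in the bottom-left — a diagonal reflection.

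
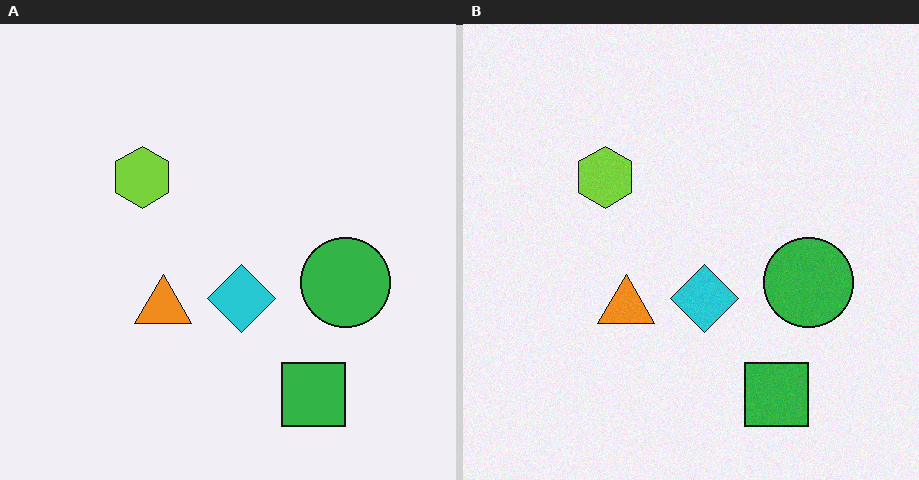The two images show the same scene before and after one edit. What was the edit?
The right (B) image is the left (A) degraded with subtle gaussian noise.

Random speckle covers the whole image, including the flat background.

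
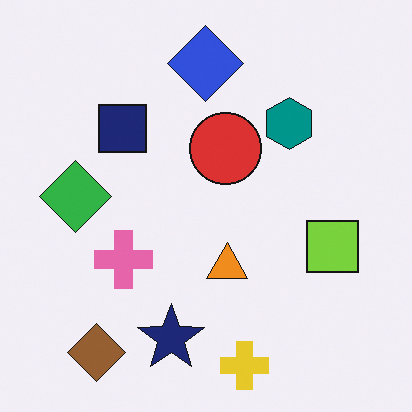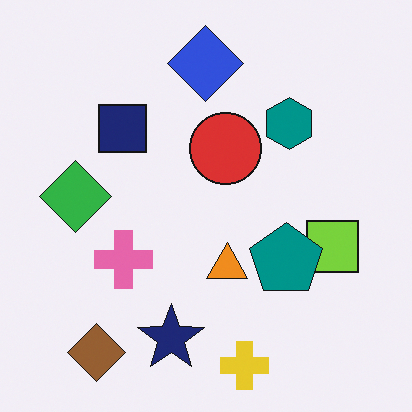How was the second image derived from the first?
It was overlaid with an additional teal pentagon.

A teal pentagon appears in the second image that is absent from the first.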